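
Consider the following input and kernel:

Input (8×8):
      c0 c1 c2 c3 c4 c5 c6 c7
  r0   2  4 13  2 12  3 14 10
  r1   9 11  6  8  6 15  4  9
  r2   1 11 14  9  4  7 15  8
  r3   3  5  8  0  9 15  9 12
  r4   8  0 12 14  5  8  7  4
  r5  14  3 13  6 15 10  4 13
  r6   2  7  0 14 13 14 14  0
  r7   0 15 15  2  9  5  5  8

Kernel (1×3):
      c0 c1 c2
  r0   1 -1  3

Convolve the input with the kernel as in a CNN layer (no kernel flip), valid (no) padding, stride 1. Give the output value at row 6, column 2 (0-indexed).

The receptive field on the input at this output position is [0 14 13]. Elementwise product with the kernel and sum: 0·1 + 14·-1 + 13·3.

25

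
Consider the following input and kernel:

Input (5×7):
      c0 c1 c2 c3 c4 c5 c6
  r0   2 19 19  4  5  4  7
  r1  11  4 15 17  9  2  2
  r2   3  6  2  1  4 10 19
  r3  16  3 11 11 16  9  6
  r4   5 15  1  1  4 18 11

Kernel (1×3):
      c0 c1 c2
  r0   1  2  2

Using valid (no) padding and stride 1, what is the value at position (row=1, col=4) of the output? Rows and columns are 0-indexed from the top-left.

The receptive field on the input at this output position is [9 2 2]. Elementwise product with the kernel and sum: 9·1 + 2·2 + 2·2.

17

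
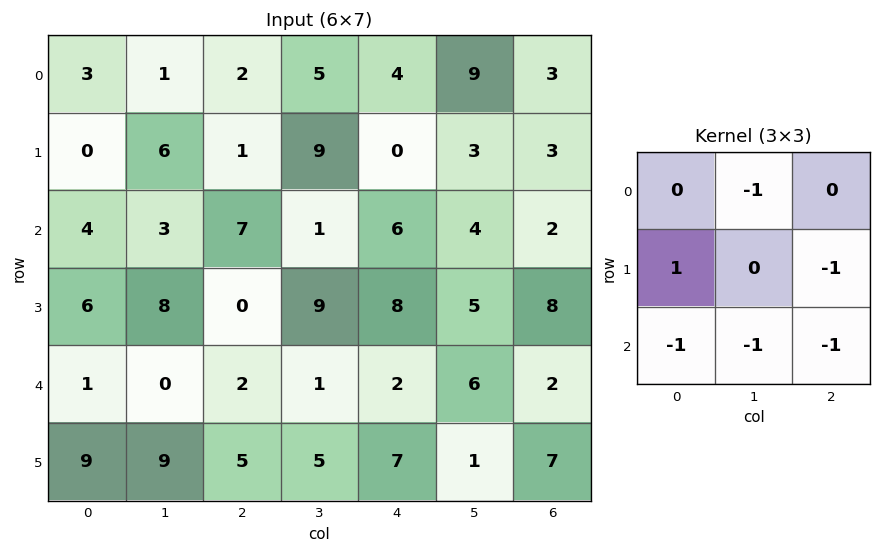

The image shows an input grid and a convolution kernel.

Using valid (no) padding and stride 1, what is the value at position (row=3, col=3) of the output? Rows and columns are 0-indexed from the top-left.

The receptive field on the input at this output position is [9 8 5 / 1 2 6 / 5 7 1]. Elementwise product with the kernel and sum: 8·-1 + 1·1 + 6·-1 + 5·-1 + 7·-1 + 1·-1.

-26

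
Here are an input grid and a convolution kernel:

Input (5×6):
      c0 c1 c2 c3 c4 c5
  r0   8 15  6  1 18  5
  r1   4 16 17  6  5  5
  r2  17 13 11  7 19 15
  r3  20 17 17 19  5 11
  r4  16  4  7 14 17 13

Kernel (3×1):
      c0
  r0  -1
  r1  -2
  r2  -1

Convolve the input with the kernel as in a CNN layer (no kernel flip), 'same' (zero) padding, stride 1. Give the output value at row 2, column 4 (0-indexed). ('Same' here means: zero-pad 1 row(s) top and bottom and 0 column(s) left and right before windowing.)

-48

The receptive field on the zero-padded input at this output position is [5 / 19 / 5]. Elementwise product with the kernel and sum: 5·-1 + 19·-2 + 5·-1.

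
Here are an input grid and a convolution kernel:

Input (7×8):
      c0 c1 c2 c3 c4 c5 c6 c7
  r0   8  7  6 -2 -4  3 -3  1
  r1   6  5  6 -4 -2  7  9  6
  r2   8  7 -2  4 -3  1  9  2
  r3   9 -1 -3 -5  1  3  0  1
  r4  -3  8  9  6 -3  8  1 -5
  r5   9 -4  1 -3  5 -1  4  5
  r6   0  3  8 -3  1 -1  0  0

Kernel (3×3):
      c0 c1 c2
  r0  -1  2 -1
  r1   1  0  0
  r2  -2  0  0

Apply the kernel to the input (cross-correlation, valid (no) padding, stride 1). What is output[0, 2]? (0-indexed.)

The receptive field on the input at this output position is [6 -2 -4 / 6 -4 -2 / -2 4 -3]. Elementwise product with the kernel and sum: 6·-1 + -2·2 + -4·-1 + 6·1 + -2·-2.

4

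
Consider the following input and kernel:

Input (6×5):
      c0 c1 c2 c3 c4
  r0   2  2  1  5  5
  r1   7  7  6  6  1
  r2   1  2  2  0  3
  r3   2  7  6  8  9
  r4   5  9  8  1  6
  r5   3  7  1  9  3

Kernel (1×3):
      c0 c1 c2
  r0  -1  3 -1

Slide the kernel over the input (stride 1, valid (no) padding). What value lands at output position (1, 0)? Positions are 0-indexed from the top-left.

8

The receptive field on the input at this output position is [7 7 6]. Elementwise product with the kernel and sum: 7·-1 + 7·3 + 6·-1.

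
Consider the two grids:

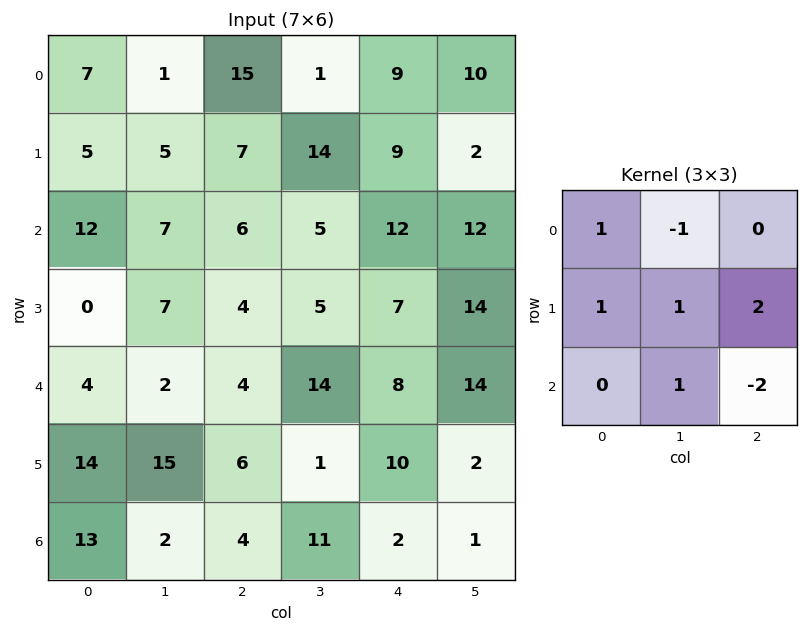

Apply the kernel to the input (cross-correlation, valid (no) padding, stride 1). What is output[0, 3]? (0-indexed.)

7

The receptive field on the input at this output position is [1 9 10 / 14 9 2 / 5 12 12]. Elementwise product with the kernel and sum: 1·1 + 9·-1 + 14·1 + 9·1 + 2·2 + 12·1 + 12·-2.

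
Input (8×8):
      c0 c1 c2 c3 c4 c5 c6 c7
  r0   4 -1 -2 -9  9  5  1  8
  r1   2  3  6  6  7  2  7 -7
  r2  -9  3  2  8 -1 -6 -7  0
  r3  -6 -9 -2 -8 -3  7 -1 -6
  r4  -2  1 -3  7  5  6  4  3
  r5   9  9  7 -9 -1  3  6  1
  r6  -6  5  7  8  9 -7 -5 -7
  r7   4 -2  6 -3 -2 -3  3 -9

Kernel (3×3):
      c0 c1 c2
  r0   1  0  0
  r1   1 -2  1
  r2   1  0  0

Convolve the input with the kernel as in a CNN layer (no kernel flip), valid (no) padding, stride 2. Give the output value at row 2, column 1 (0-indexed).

28

The receptive field on the input at this output position is [-3 7 5 / 7 -9 -1 / 7 8 9]. Elementwise product with the kernel and sum: -3·1 + 7·1 + -9·-2 + -1·1 + 7·1.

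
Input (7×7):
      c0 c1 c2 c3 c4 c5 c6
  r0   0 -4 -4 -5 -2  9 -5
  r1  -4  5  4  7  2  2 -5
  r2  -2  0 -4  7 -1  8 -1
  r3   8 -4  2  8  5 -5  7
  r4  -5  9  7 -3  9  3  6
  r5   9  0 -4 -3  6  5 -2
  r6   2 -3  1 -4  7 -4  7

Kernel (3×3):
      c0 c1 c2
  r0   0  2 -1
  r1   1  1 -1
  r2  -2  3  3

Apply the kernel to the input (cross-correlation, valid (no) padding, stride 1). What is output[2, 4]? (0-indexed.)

19

The receptive field on the input at this output position is [-1 8 -1 / 5 -5 7 / 9 3 6]. Elementwise product with the kernel and sum: 8·2 + -1·-1 + 5·1 + -5·1 + 7·-1 + 9·-2 + 3·3 + 6·3.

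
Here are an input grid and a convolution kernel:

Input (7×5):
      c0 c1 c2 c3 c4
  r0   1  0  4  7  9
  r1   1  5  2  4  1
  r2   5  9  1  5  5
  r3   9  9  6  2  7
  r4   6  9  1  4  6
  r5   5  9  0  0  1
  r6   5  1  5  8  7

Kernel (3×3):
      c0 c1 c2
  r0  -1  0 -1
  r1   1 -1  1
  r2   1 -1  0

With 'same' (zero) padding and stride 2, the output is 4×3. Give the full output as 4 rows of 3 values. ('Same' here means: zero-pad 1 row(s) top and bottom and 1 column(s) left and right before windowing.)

-2 6 1
-10 7 -9
-11 10 -5
-13 -5 1

Output[0,0]: The receptive field on the zero-padded input at this output position is [0 0 0 / 0 1 0 / 0 1 5]. Elementwise product with the kernel and sum: 0·-1 + 0·-1 + 0·1 + 1·-1 + 0·1 + 0·1 + 1·-1.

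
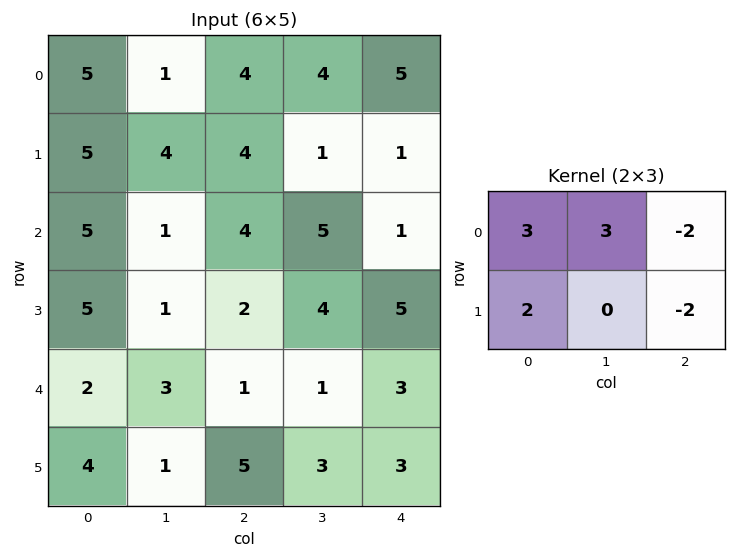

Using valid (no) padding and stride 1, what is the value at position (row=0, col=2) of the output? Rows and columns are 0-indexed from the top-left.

The receptive field on the input at this output position is [4 4 5 / 4 1 1]. Elementwise product with the kernel and sum: 4·3 + 4·3 + 5·-2 + 4·2 + 1·-2.

20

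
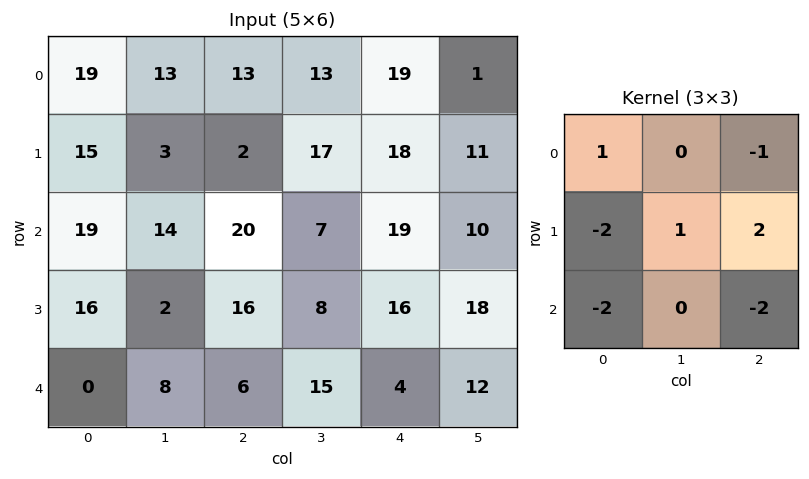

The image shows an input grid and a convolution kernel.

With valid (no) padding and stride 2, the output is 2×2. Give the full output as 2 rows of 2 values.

Output[0,0]: The receptive field on the input at this output position is [19 13 13 / 15 3 2 / 19 14 20]. Elementwise product with the kernel and sum: 19·1 + 13·-1 + 15·-2 + 3·1 + 2·2 + 19·-2 + 20·-2.
Output[0,1]: The receptive field on the input at this output position is [13 13 19 / 2 17 18 / 20 7 19]. Elementwise product with the kernel and sum: 13·1 + 19·-1 + 2·-2 + 17·1 + 18·2 + 20·-2 + 19·-2.

-95 -35
-11 -11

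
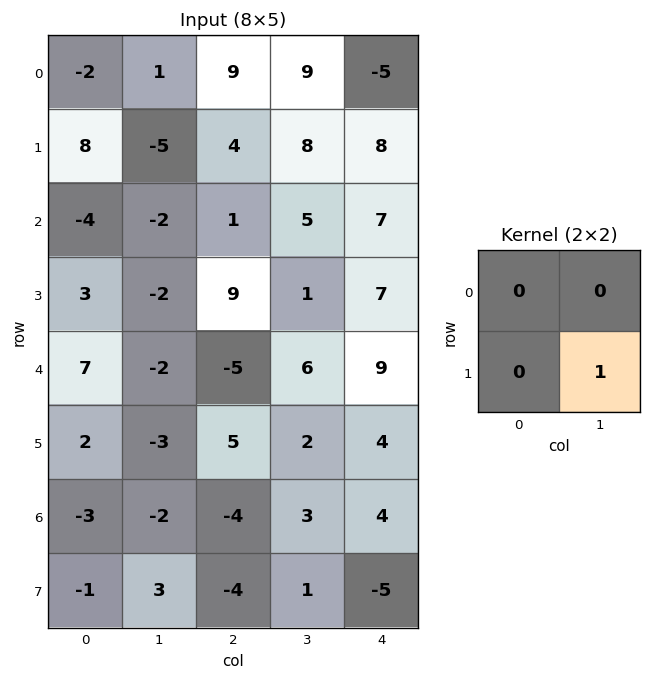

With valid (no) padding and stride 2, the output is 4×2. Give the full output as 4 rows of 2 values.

Output[0,0]: The receptive field on the input at this output position is [-2 1 / 8 -5]. Elementwise product with the kernel and sum: -5·1.
Output[0,1]: The receptive field on the input at this output position is [9 9 / 4 8]. Elementwise product with the kernel and sum: 8·1.

-5 8
-2 1
-3 2
3 1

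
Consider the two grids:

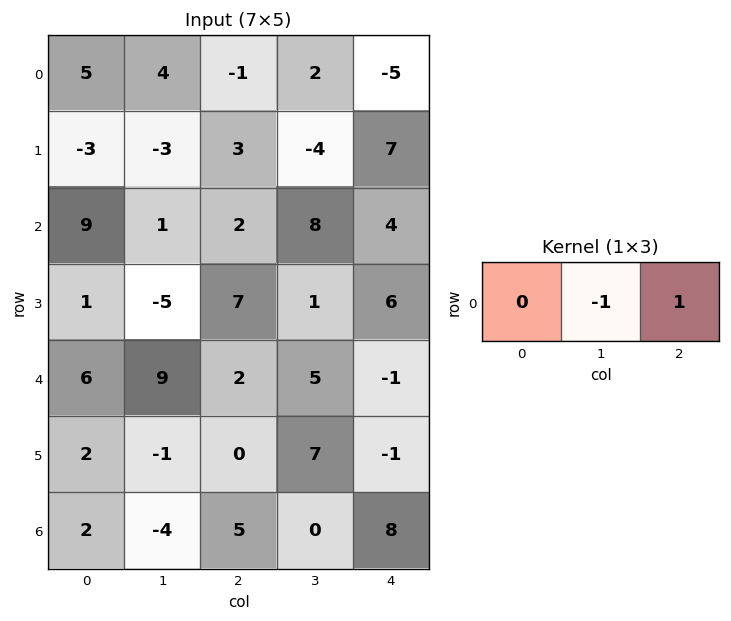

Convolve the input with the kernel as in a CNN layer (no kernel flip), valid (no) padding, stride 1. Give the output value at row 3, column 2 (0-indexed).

5

The receptive field on the input at this output position is [7 1 6]. Elementwise product with the kernel and sum: 1·-1 + 6·1.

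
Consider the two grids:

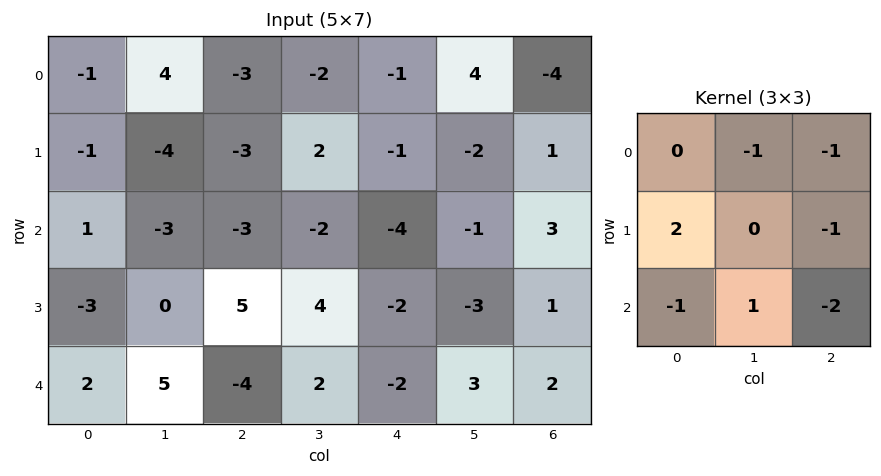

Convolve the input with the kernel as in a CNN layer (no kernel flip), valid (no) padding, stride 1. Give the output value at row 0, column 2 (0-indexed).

7

The receptive field on the input at this output position is [-3 -2 -1 / -3 2 -1 / -3 -2 -4]. Elementwise product with the kernel and sum: -2·-1 + -1·-1 + -3·2 + -1·-1 + -3·-1 + -2·1 + -4·-2.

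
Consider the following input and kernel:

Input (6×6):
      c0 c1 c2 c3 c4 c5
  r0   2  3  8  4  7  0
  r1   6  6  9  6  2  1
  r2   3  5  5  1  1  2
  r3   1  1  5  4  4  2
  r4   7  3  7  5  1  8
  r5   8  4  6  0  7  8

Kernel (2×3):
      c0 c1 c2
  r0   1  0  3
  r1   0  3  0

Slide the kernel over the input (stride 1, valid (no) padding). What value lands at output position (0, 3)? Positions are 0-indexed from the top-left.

10

The receptive field on the input at this output position is [4 7 0 / 6 2 1]. Elementwise product with the kernel and sum: 4·1 + 0·3 + 2·3.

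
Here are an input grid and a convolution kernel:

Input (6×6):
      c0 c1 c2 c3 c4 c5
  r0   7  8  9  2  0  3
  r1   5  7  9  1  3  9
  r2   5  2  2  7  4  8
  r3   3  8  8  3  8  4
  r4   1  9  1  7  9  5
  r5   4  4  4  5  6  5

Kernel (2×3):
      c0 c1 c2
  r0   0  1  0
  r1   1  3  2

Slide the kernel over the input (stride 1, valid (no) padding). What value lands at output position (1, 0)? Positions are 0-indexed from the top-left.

The receptive field on the input at this output position is [5 7 9 / 5 2 2]. Elementwise product with the kernel and sum: 7·1 + 5·1 + 2·3 + 2·2.

22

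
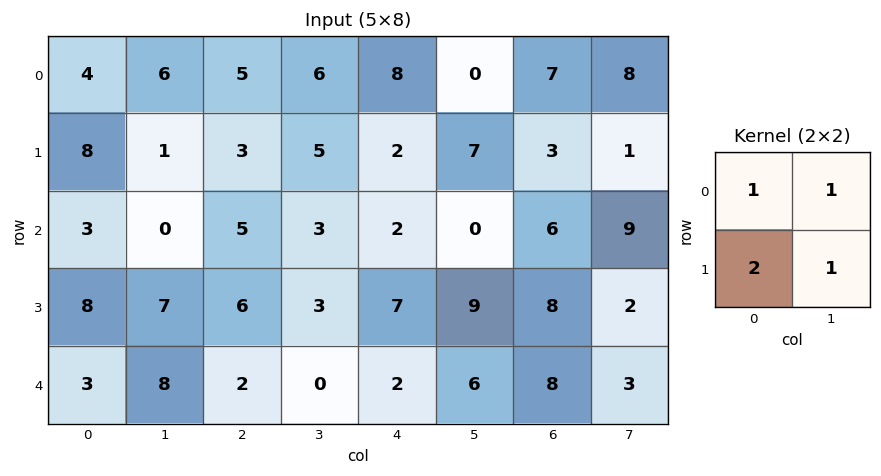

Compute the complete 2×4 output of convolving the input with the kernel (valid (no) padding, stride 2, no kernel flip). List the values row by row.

27 22 19 22
26 23 25 33

Output[0,0]: The receptive field on the input at this output position is [4 6 / 8 1]. Elementwise product with the kernel and sum: 4·1 + 6·1 + 8·2 + 1·1.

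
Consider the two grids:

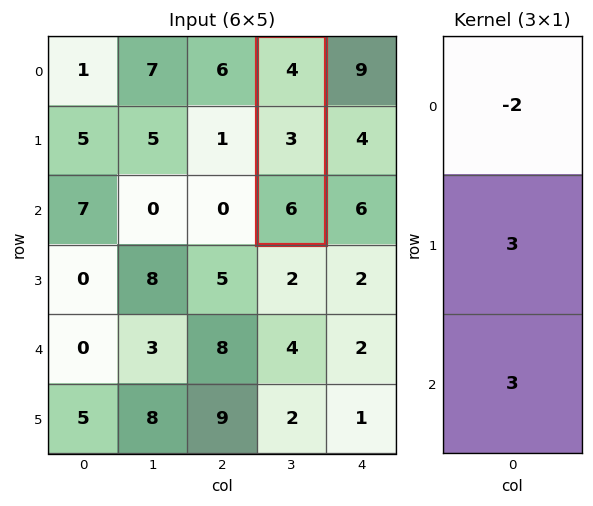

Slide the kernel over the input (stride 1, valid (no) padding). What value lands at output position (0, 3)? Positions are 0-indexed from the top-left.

19

The receptive field on the input at this output position is [4 / 3 / 6]. Elementwise product with the kernel and sum: 4·-2 + 3·3 + 6·3.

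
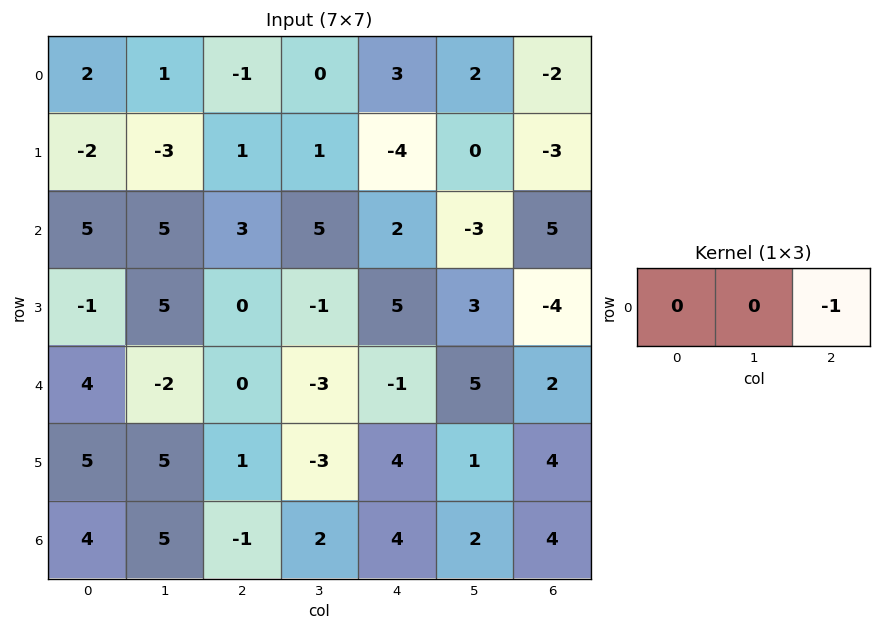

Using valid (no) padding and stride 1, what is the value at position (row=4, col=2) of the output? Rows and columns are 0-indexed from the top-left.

1

The receptive field on the input at this output position is [0 -3 -1]. Elementwise product with the kernel and sum: -1·-1.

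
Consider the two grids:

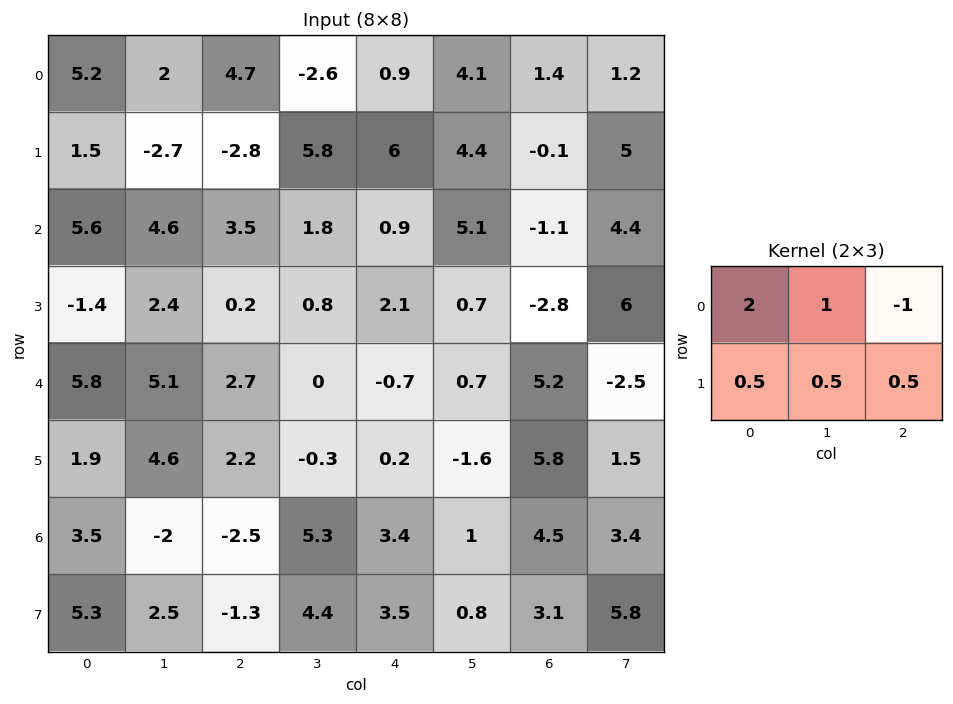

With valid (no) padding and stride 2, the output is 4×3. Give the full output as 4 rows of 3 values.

5.7 10.4 9.65
12.9 9.45 8
18.35 7.15 -3.7
10.75 0.2 7

Output[0,0]: The receptive field on the input at this output position is [5.2 2 4.7 / 1.5 -2.7 -2.8]. Elementwise product with the kernel and sum: 5.2·2 + 2·1 + 4.7·-1 + 1.5·0.5 + -2.7·0.5 + -2.8·0.5.
Output[0,1]: The receptive field on the input at this output position is [4.7 -2.6 0.9 / -2.8 5.8 6]. Elementwise product with the kernel and sum: 4.7·2 + -2.6·1 + 0.9·-1 + -2.8·0.5 + 5.8·0.5 + 6·0.5.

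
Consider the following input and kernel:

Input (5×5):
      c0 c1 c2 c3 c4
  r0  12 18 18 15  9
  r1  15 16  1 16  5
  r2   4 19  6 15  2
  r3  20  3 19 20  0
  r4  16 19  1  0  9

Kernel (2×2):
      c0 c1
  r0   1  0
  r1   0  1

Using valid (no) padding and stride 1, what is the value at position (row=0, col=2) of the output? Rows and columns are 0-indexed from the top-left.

34

The receptive field on the input at this output position is [18 15 / 1 16]. Elementwise product with the kernel and sum: 18·1 + 16·1.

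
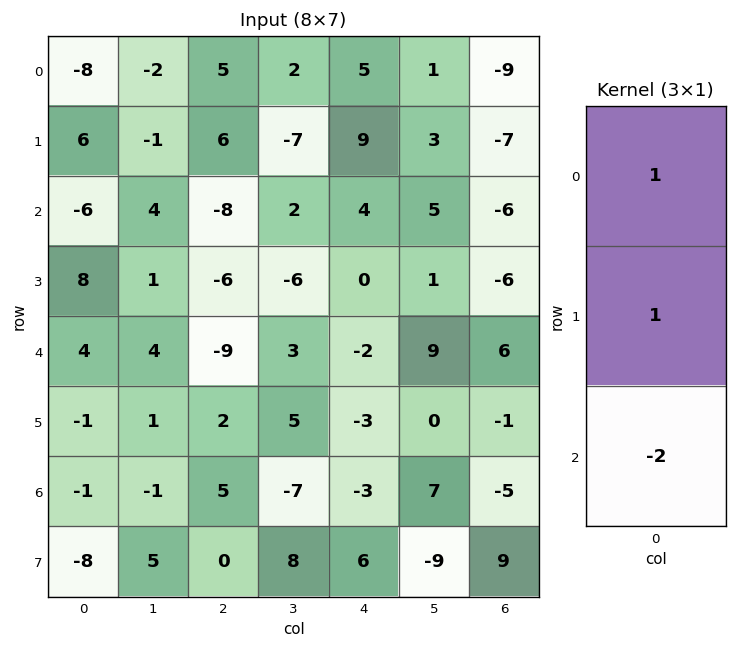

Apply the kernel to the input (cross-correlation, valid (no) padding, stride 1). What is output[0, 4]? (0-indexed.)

6

The receptive field on the input at this output position is [5 / 9 / 4]. Elementwise product with the kernel and sum: 5·1 + 9·1 + 4·-2.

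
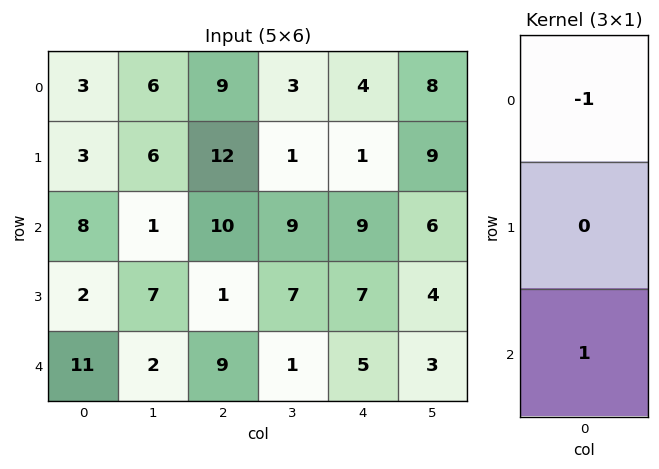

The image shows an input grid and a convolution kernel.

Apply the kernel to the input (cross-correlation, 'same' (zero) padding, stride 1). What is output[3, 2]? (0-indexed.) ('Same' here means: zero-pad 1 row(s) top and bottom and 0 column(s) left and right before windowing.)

The receptive field on the zero-padded input at this output position is [10 / 1 / 9]. Elementwise product with the kernel and sum: 10·-1 + 9·1.

-1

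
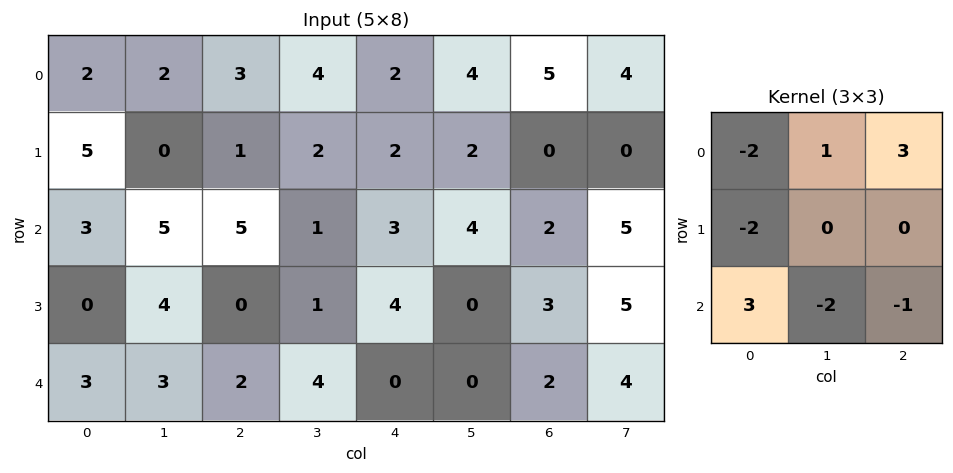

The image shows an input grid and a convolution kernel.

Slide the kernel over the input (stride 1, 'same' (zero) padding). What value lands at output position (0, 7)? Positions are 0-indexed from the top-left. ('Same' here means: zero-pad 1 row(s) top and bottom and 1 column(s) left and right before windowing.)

-10

The receptive field on the zero-padded input at this output position is [0 0 0 / 5 4 0 / 0 0 0]. Elementwise product with the kernel and sum: 0·-2 + 0·1 + 0·3 + 5·-2 + 0·3 + 0·-2 + 0·-1.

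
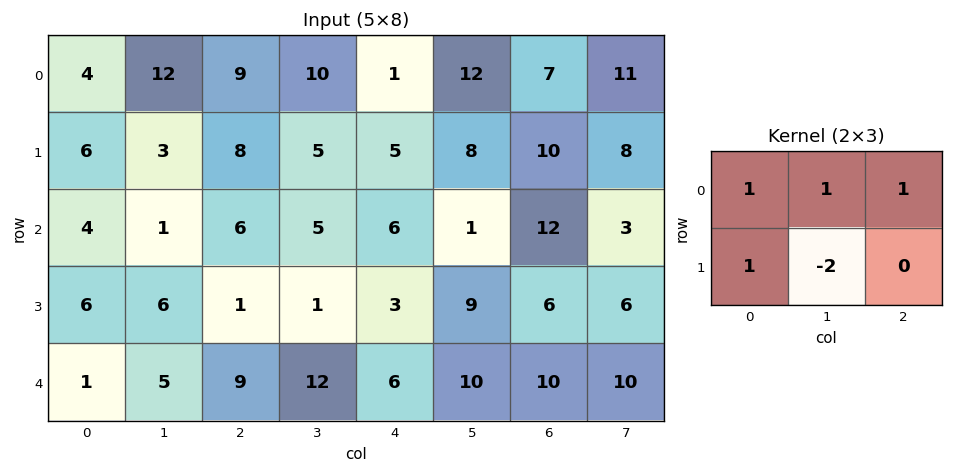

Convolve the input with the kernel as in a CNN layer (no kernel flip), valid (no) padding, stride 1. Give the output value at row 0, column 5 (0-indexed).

18

The receptive field on the input at this output position is [12 7 11 / 8 10 8]. Elementwise product with the kernel and sum: 12·1 + 7·1 + 11·1 + 8·1 + 10·-2.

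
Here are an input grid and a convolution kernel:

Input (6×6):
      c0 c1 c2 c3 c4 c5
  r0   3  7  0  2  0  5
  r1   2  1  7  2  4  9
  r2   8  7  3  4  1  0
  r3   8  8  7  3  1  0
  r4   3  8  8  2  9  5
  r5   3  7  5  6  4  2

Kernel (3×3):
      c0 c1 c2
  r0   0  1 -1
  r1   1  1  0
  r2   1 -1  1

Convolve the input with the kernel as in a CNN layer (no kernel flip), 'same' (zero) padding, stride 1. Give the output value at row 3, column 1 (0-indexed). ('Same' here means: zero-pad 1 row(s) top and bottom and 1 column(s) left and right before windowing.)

23

The receptive field on the zero-padded input at this output position is [8 7 3 / 8 8 7 / 3 8 8]. Elementwise product with the kernel and sum: 7·1 + 3·-1 + 8·1 + 8·1 + 3·1 + 8·-1 + 8·1.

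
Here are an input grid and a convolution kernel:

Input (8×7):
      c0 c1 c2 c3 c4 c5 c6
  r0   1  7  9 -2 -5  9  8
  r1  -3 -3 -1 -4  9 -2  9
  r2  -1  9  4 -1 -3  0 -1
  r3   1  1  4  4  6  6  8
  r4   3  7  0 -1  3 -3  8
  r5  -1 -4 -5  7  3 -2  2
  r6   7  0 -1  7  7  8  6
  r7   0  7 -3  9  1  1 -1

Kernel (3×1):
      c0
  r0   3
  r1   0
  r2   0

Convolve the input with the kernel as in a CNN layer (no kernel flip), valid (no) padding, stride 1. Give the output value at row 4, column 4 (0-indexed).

9

The receptive field on the input at this output position is [3 / 3 / 7]. Elementwise product with the kernel and sum: 3·3.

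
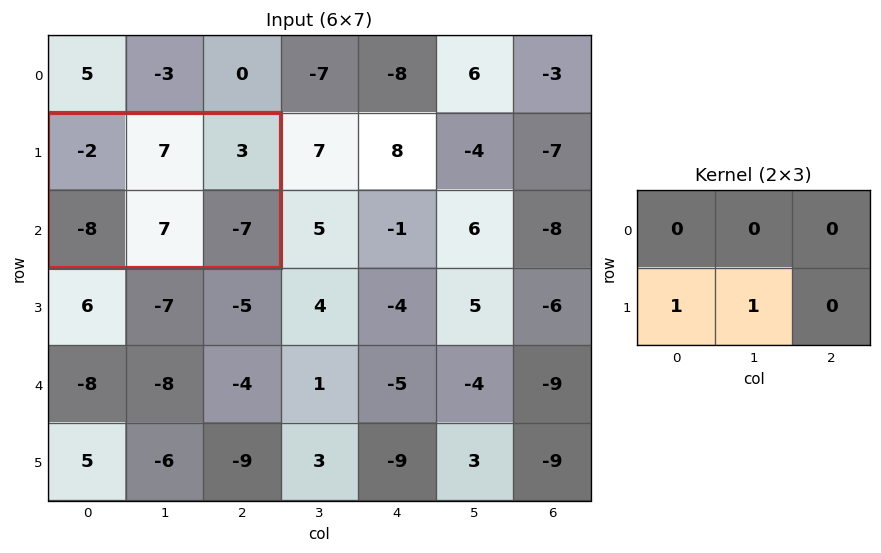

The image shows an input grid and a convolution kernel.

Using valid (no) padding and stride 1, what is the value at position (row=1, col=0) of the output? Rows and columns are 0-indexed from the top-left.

The receptive field on the input at this output position is [-2 7 3 / -8 7 -7]. Elementwise product with the kernel and sum: -8·1 + 7·1.

-1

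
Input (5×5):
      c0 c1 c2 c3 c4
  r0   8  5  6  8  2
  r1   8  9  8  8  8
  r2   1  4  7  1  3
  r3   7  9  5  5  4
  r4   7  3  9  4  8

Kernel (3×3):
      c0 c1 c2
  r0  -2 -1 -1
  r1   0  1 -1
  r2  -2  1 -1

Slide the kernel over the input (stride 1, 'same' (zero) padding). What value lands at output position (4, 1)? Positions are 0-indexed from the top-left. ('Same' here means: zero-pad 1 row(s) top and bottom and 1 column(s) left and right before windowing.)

-34

The receptive field on the zero-padded input at this output position is [7 9 5 / 7 3 9 / 0 0 0]. Elementwise product with the kernel and sum: 7·-2 + 9·-1 + 5·-1 + 3·1 + 9·-1 + 0·-2 + 0·1 + 0·-1.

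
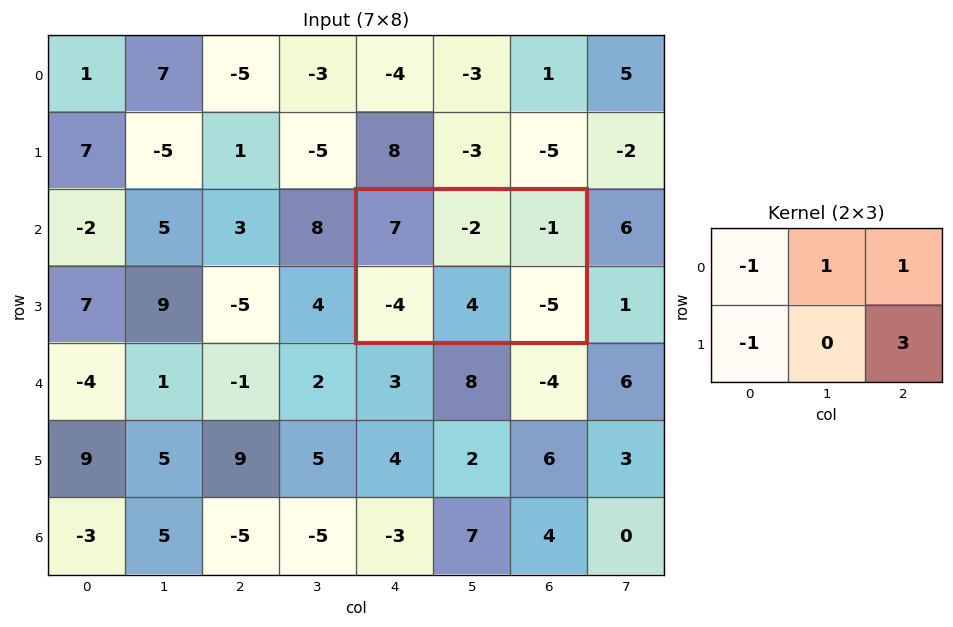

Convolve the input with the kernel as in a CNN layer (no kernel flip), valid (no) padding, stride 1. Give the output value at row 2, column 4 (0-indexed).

The receptive field on the input at this output position is [7 -2 -1 / -4 4 -5]. Elementwise product with the kernel and sum: 7·-1 + -2·1 + -1·1 + -4·-1 + -5·3.

-21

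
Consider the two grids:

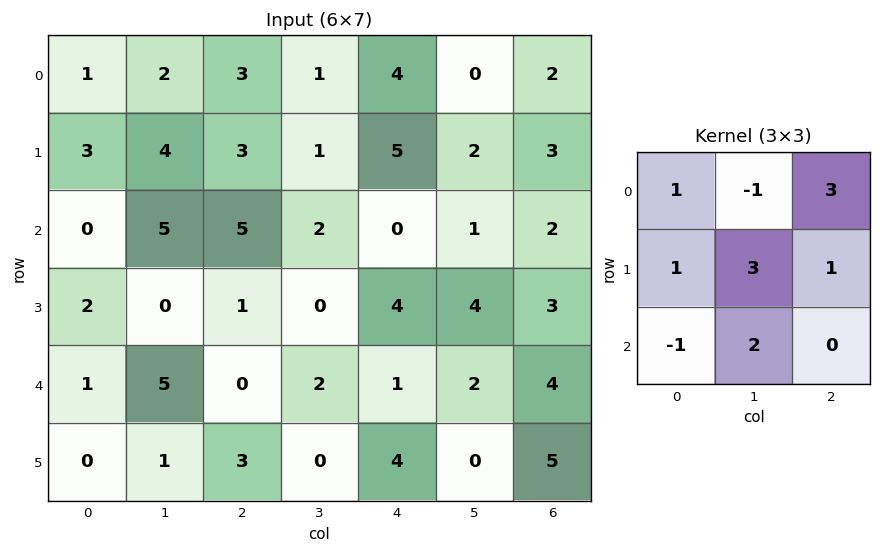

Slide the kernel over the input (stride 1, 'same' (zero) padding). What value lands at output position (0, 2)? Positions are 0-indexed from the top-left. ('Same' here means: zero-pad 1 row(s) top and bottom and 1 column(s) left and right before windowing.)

14

The receptive field on the zero-padded input at this output position is [0 0 0 / 2 3 1 / 4 3 1]. Elementwise product with the kernel and sum: 0·1 + 0·-1 + 0·3 + 2·1 + 3·3 + 1·1 + 4·-1 + 3·2.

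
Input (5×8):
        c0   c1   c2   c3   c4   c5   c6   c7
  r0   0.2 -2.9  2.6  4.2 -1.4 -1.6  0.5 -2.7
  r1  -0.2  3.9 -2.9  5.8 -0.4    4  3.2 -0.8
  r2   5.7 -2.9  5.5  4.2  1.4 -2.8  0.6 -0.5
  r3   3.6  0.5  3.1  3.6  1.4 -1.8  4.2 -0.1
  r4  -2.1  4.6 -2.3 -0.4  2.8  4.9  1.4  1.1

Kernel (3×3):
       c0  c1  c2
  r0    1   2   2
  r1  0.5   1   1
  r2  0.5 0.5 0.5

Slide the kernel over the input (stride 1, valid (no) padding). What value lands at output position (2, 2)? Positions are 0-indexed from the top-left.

The receptive field on the input at this output position is [5.5 4.2 1.4 / 3.1 3.6 1.4 / -2.3 -0.4 2.8]. Elementwise product with the kernel and sum: 5.5·1 + 4.2·2 + 1.4·2 + 3.1·0.5 + 3.6·1 + 1.4·1 + -2.3·0.5 + -0.4·0.5 + 2.8·0.5.

23.3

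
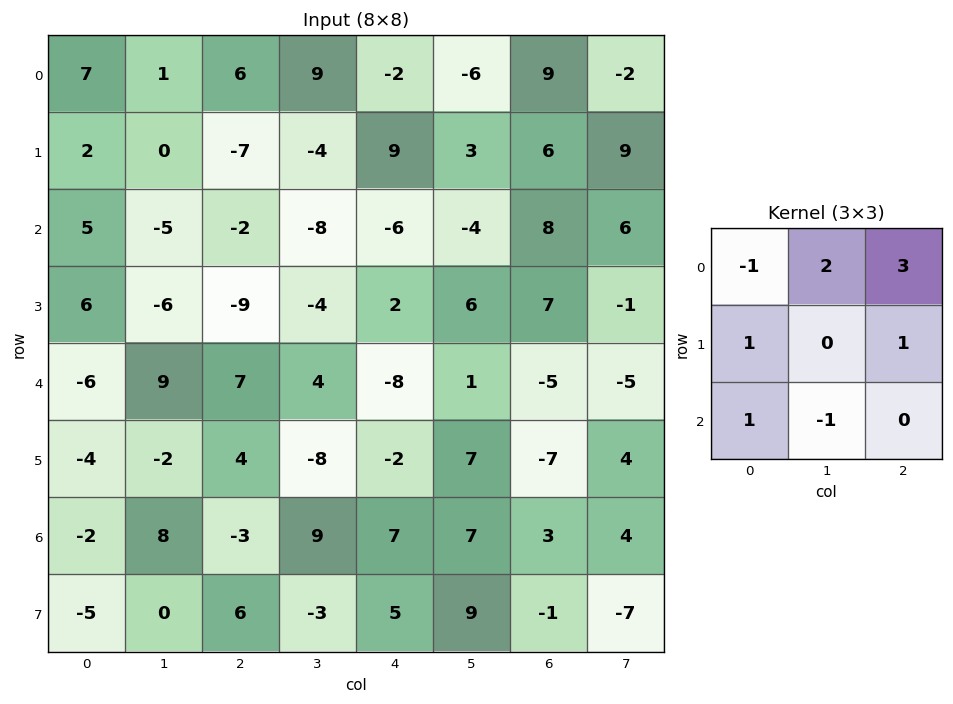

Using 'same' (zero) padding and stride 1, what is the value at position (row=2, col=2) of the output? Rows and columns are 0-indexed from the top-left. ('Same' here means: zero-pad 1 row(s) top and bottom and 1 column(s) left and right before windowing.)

The receptive field on the zero-padded input at this output position is [0 -7 -4 / -5 -2 -8 / -6 -9 -4]. Elementwise product with the kernel and sum: 0·-1 + -7·2 + -4·3 + -5·1 + -8·1 + -6·1 + -9·-1.

-36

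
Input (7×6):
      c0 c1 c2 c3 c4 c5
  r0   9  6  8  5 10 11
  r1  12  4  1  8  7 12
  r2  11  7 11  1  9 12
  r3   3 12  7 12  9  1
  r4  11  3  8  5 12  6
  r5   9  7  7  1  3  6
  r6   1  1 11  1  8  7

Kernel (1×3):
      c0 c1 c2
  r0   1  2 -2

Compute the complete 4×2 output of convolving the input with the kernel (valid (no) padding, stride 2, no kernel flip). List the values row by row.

5 -2
3 -5
1 -6
-19 -3

Output[0,0]: The receptive field on the input at this output position is [9 6 8]. Elementwise product with the kernel and sum: 9·1 + 6·2 + 8·-2.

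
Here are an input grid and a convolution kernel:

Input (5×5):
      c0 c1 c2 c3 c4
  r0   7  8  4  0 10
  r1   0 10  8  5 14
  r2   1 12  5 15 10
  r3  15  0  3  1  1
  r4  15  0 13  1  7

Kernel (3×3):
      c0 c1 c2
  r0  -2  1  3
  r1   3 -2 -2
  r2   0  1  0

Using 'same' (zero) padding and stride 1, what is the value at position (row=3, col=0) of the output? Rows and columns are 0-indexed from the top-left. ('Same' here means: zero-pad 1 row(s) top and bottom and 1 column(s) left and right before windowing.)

The receptive field on the zero-padded input at this output position is [0 1 12 / 0 15 0 / 0 15 0]. Elementwise product with the kernel and sum: 0·-2 + 1·1 + 12·3 + 0·3 + 15·-2 + 0·-2 + 15·1.

22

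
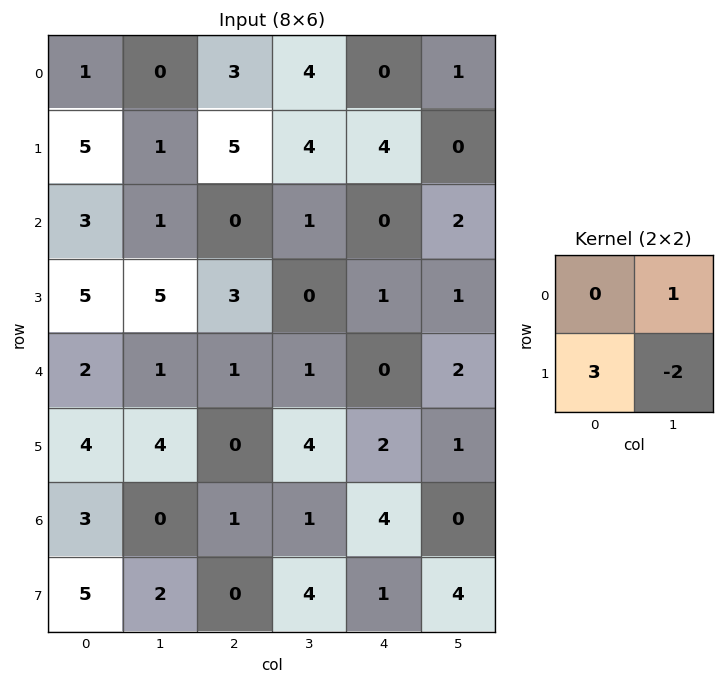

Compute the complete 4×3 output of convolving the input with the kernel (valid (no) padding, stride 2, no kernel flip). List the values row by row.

Output[0,0]: The receptive field on the input at this output position is [1 0 / 5 1]. Elementwise product with the kernel and sum: 0·1 + 5·3 + 1·-2.

13 11 13
6 10 3
5 -7 6
11 -7 -5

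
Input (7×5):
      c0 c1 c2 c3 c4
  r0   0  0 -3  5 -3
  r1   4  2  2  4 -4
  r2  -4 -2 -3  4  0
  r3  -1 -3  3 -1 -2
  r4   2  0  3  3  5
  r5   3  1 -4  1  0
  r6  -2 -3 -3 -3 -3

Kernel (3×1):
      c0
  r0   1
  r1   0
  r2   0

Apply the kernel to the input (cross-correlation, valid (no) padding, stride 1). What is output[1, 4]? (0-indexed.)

-4

The receptive field on the input at this output position is [-4 / 0 / -2]. Elementwise product with the kernel and sum: -4·1.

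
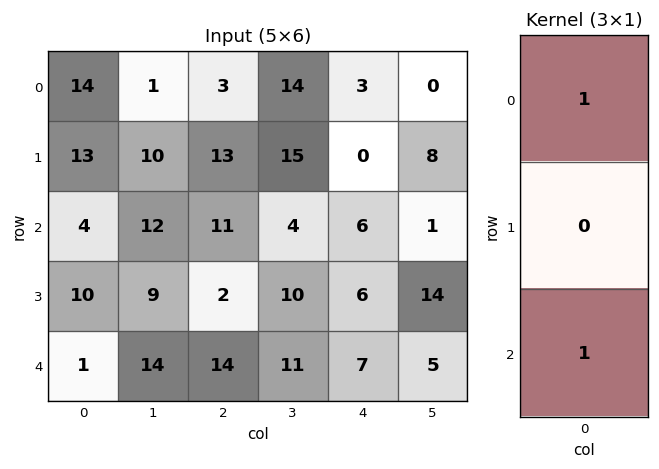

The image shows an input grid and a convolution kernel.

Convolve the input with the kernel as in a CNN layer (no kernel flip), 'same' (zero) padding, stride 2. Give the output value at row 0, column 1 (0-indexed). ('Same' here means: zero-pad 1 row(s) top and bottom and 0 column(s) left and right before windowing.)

The receptive field on the zero-padded input at this output position is [0 / 3 / 13]. Elementwise product with the kernel and sum: 0·1 + 13·1.

13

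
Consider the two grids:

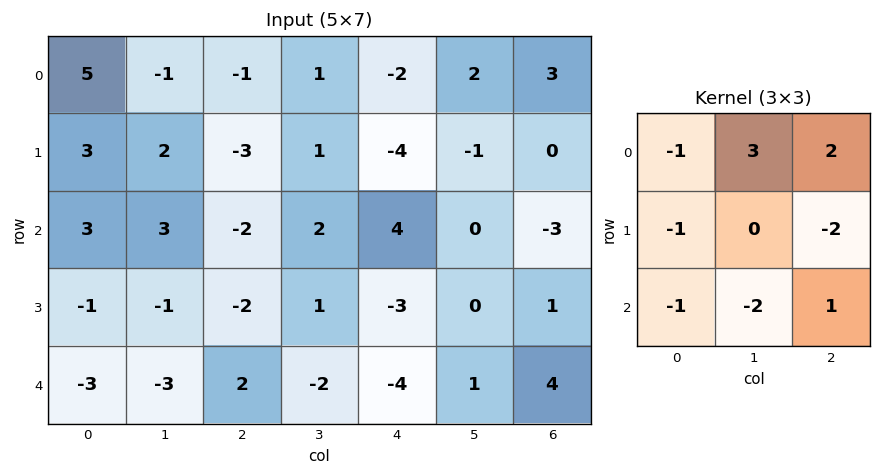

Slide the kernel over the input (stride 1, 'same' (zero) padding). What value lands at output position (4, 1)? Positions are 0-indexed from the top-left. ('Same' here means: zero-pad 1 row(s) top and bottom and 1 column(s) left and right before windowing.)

The receptive field on the zero-padded input at this output position is [-1 -1 -2 / -3 -3 2 / 0 0 0]. Elementwise product with the kernel and sum: -1·-1 + -1·3 + -2·2 + -3·-1 + 2·-2 + 0·-1 + 0·-2 + 0·1.

-7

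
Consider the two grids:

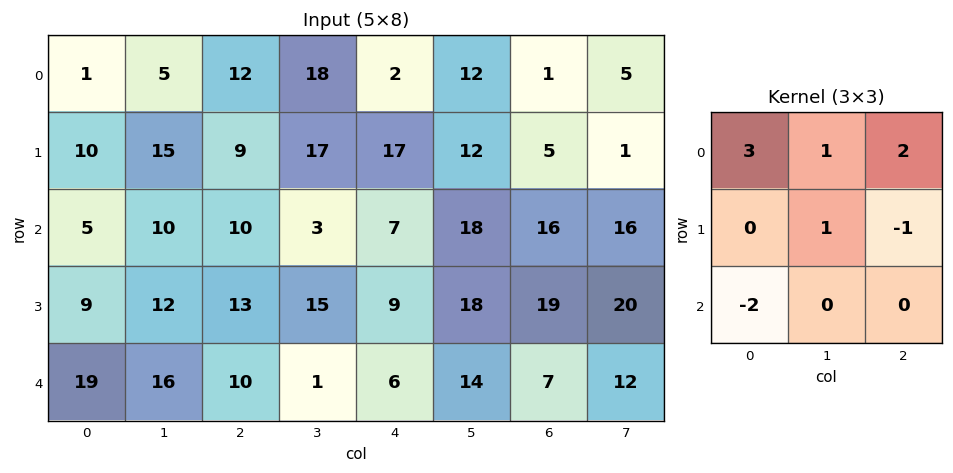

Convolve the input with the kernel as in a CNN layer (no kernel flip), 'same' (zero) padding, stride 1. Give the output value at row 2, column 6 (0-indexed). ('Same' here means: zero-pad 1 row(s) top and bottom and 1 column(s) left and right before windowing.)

7

The receptive field on the zero-padded input at this output position is [12 5 1 / 18 16 16 / 18 19 20]. Elementwise product with the kernel and sum: 12·3 + 5·1 + 1·2 + 16·1 + 16·-1 + 18·-2.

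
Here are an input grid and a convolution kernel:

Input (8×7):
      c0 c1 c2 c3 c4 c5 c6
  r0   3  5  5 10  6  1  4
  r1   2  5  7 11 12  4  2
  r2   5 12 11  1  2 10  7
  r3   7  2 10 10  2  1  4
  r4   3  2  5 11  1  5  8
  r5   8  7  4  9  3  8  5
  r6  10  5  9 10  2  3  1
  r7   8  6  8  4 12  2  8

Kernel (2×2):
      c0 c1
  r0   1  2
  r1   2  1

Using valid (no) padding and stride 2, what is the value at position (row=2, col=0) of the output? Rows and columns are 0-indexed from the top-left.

The receptive field on the input at this output position is [3 2 / 8 7]. Elementwise product with the kernel and sum: 3·1 + 2·2 + 8·2 + 7·1.

30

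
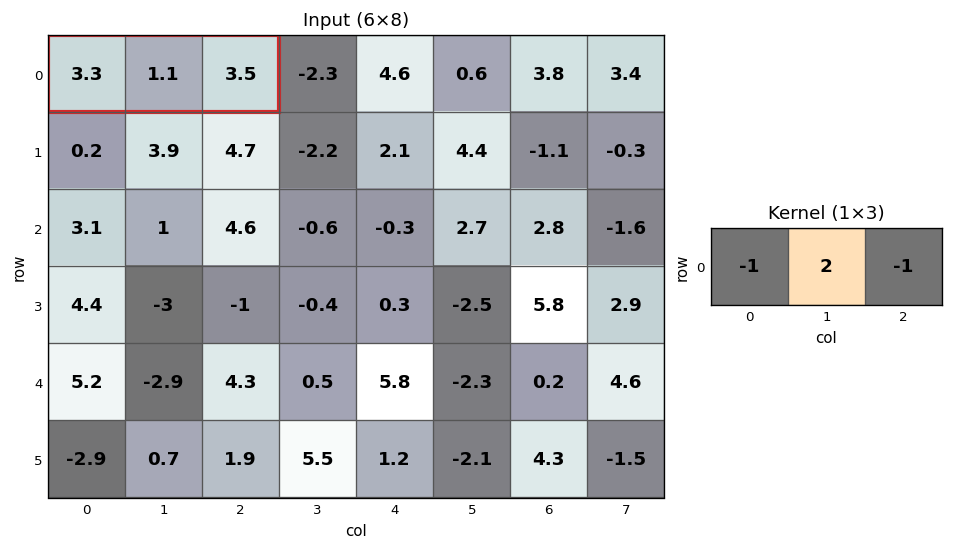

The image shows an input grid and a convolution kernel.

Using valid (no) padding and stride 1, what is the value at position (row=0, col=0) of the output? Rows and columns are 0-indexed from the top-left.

-4.6

The receptive field on the input at this output position is [3.3 1.1 3.5]. Elementwise product with the kernel and sum: 3.3·-1 + 1.1·2 + 3.5·-1.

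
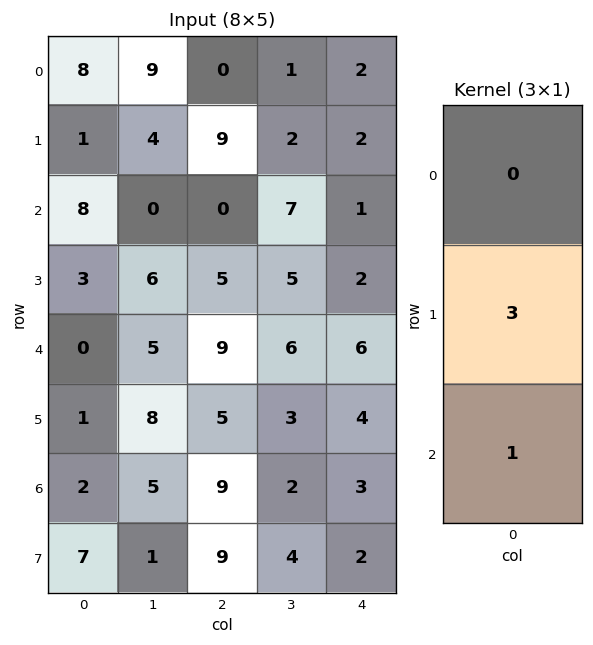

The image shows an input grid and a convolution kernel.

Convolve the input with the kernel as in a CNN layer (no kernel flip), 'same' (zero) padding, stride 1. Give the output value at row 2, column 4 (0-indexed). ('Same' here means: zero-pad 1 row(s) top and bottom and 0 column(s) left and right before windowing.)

The receptive field on the zero-padded input at this output position is [2 / 1 / 2]. Elementwise product with the kernel and sum: 1·3 + 2·1.

5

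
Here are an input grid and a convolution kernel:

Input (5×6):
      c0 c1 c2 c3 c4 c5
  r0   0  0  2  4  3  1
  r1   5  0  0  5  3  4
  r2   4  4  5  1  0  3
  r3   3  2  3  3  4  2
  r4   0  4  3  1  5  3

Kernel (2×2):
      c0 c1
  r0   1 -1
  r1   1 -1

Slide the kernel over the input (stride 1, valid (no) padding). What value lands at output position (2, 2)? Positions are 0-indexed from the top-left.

The receptive field on the input at this output position is [5 1 / 3 3]. Elementwise product with the kernel and sum: 5·1 + 1·-1 + 3·1 + 3·-1.

4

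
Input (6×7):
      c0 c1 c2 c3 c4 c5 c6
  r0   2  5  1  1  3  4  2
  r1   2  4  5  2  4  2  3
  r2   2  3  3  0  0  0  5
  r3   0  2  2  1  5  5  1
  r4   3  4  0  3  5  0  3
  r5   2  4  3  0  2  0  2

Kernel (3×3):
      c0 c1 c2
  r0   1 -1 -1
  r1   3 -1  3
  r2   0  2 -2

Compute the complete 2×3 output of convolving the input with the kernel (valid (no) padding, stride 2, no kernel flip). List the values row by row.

Output[0,0]: The receptive field on the input at this output position is [2 5 1 / 2 4 5 / 2 3 3]. Elementwise product with the kernel and sum: 2·1 + 5·-1 + 1·-1 + 2·3 + 4·-1 + 5·3 + 3·2 + 3·-2.
Output[0,1]: The receptive field on the input at this output position is [1 1 3 / 5 2 4 / 3 0 0]. Elementwise product with the kernel and sum: 1·1 + 1·-1 + 3·-1 + 5·3 + 2·-1 + 4·3 + 0·2 + 0·-2.

13 22 6
8 19 2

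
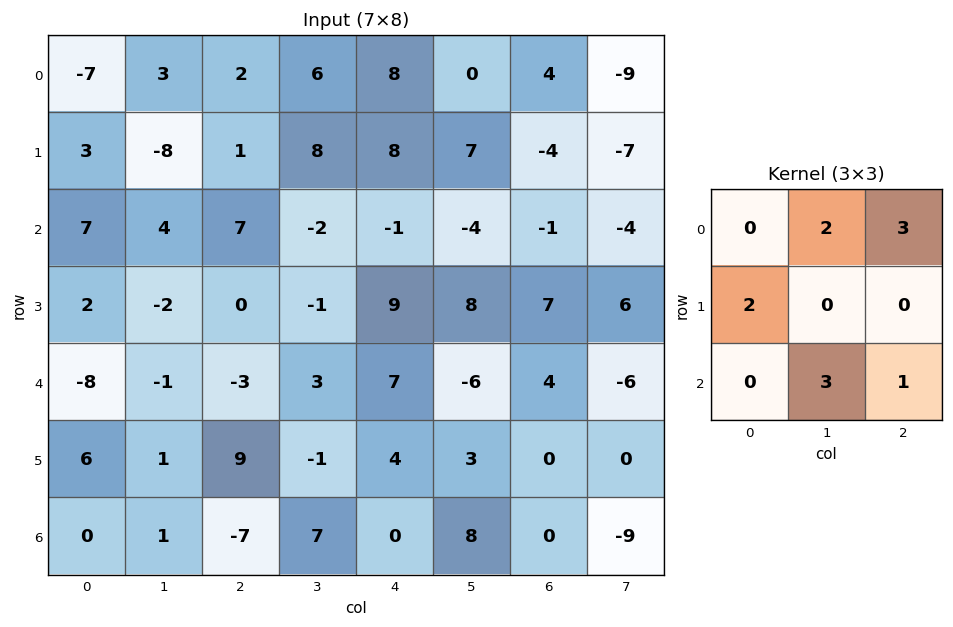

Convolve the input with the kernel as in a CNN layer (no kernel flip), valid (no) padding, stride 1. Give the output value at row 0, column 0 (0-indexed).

The receptive field on the input at this output position is [-7 3 2 / 3 -8 1 / 7 4 7]. Elementwise product with the kernel and sum: 3·2 + 2·3 + 3·2 + 4·3 + 7·1.

37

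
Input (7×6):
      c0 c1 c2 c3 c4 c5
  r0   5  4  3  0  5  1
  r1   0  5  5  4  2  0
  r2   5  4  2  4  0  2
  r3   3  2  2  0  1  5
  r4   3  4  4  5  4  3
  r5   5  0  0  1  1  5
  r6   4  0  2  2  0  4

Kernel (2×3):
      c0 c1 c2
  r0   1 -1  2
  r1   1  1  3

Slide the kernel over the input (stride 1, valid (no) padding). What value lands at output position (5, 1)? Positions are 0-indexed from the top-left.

10

The receptive field on the input at this output position is [0 0 1 / 0 2 2]. Elementwise product with the kernel and sum: 0·1 + 0·-1 + 1·2 + 0·1 + 2·1 + 2·3.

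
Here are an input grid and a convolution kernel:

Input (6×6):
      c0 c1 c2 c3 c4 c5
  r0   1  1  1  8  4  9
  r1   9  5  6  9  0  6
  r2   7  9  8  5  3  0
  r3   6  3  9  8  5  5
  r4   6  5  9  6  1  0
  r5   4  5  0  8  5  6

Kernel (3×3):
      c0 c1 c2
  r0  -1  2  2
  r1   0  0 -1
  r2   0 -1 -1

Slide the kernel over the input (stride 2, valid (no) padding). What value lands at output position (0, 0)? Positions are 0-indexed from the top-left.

-20

The receptive field on the input at this output position is [1 1 1 / 9 5 6 / 7 9 8]. Elementwise product with the kernel and sum: 1·-1 + 1·2 + 1·2 + 6·-1 + 9·-1 + 8·-1.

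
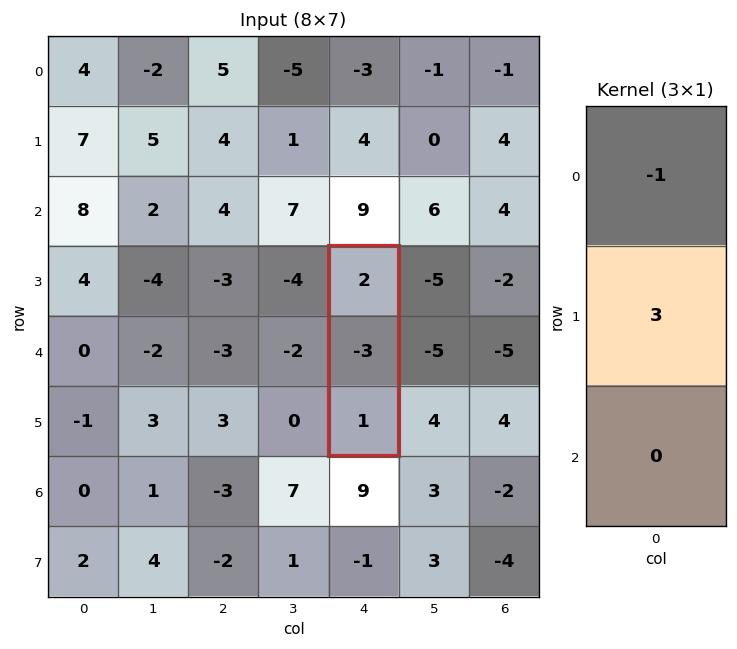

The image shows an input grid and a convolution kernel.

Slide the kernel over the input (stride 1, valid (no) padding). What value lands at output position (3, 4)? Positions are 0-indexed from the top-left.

The receptive field on the input at this output position is [2 / -3 / 1]. Elementwise product with the kernel and sum: 2·-1 + -3·3.

-11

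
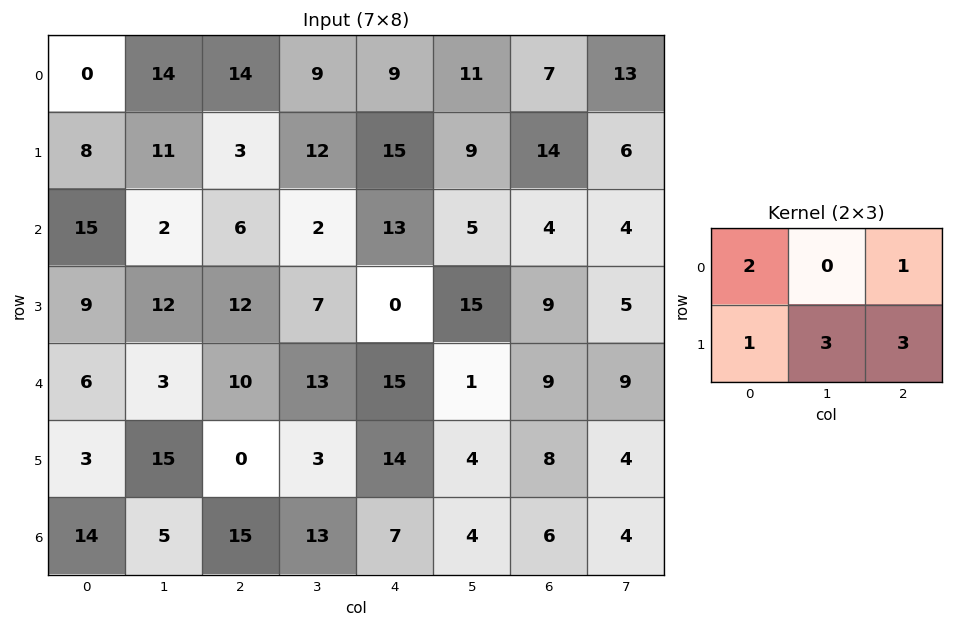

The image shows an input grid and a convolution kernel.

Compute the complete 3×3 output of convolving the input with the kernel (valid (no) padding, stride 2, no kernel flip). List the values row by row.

64 121 109
117 58 102
70 86 89

Output[0,0]: The receptive field on the input at this output position is [0 14 14 / 8 11 3]. Elementwise product with the kernel and sum: 0·2 + 14·1 + 8·1 + 11·3 + 3·3.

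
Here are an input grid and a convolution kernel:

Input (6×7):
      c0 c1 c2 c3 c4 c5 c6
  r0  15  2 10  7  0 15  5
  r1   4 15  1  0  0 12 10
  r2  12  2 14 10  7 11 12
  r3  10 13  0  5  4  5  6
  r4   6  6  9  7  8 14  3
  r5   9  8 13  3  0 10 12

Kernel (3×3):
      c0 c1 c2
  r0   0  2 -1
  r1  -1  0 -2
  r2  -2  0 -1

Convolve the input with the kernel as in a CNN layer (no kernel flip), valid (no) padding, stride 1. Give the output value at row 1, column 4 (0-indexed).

-31

The receptive field on the input at this output position is [0 12 10 / 7 11 12 / 4 5 6]. Elementwise product with the kernel and sum: 12·2 + 10·-1 + 7·-1 + 12·-2 + 4·-2 + 6·-1.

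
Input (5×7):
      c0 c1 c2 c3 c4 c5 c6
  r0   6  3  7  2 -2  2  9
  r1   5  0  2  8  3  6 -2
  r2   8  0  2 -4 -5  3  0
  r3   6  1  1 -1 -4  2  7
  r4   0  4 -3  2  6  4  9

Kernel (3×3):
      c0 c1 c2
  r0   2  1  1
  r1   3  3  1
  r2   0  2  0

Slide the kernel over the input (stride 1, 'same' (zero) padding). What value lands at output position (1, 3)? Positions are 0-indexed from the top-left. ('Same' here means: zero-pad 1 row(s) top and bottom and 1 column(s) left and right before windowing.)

39

The receptive field on the zero-padded input at this output position is [7 2 -2 / 2 8 3 / 2 -4 -5]. Elementwise product with the kernel and sum: 7·2 + 2·1 + -2·1 + 2·3 + 8·3 + 3·1 + -4·2.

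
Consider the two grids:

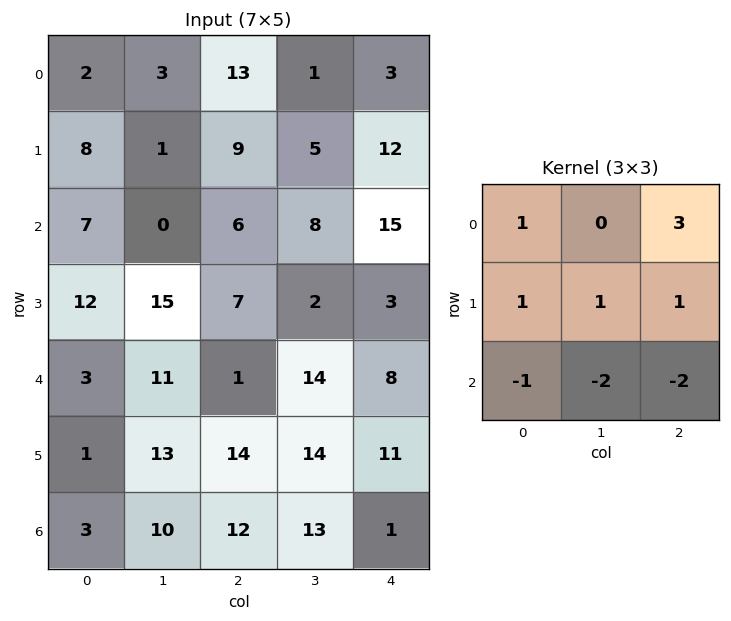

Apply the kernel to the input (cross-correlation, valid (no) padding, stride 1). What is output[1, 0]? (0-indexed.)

-8

The receptive field on the input at this output position is [8 1 9 / 7 0 6 / 12 15 7]. Elementwise product with the kernel and sum: 8·1 + 9·3 + 7·1 + 0·1 + 6·1 + 12·-1 + 15·-2 + 7·-2.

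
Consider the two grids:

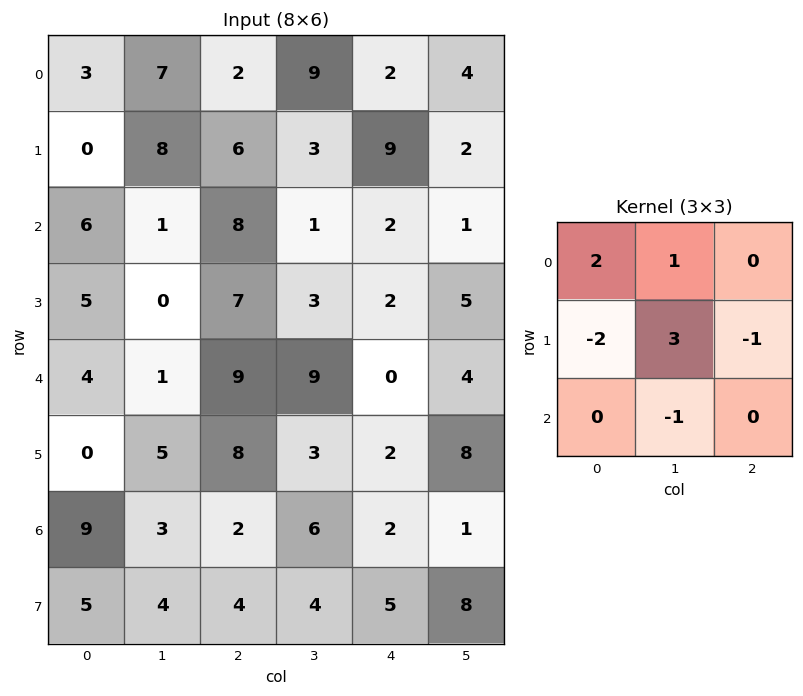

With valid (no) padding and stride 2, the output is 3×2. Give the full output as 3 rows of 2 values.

Output[0,0]: The receptive field on the input at this output position is [3 7 2 / 0 8 6 / 6 1 8]. Elementwise product with the kernel and sum: 3·2 + 7·1 + 0·-2 + 8·3 + 6·-1 + 1·-1.

30 0
-5 1
13 12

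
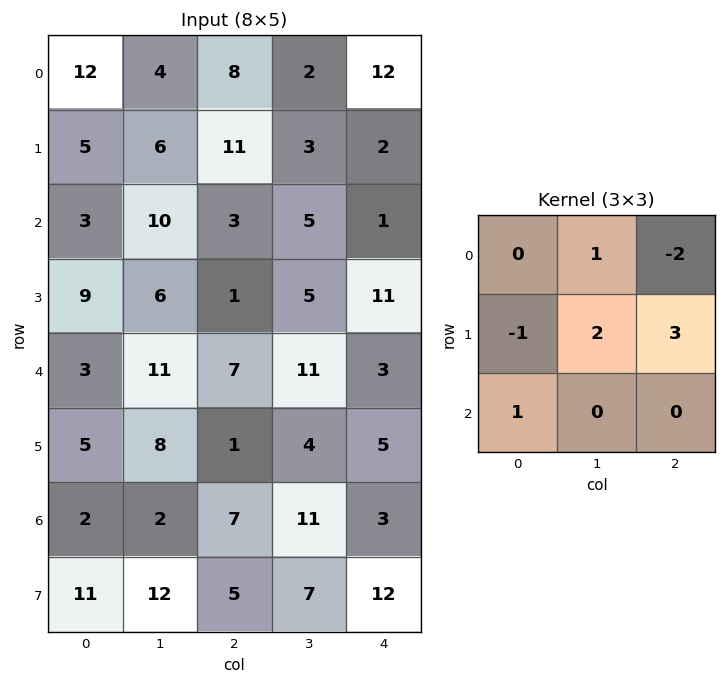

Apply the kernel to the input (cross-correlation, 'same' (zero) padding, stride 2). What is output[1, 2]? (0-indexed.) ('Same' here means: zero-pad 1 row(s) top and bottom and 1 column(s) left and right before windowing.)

The receptive field on the zero-padded input at this output position is [3 2 0 / 5 1 0 / 5 11 0]. Elementwise product with the kernel and sum: 2·1 + 0·-2 + 5·-1 + 1·2 + 0·3 + 5·1.

4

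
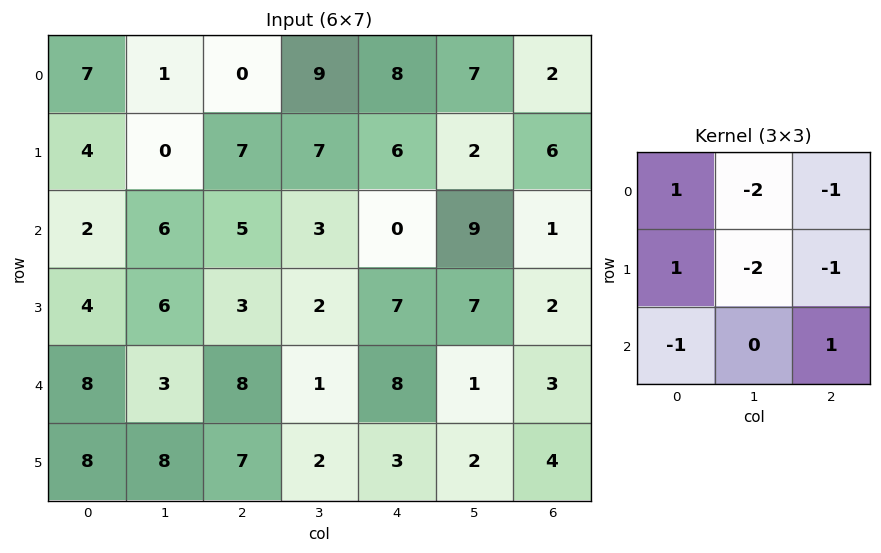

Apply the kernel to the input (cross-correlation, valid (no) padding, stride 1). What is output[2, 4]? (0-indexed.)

The receptive field on the input at this output position is [0 9 1 / 7 7 2 / 8 1 3]. Elementwise product with the kernel and sum: 0·1 + 9·-2 + 1·-1 + 7·1 + 7·-2 + 2·-1 + 8·-1 + 3·1.

-33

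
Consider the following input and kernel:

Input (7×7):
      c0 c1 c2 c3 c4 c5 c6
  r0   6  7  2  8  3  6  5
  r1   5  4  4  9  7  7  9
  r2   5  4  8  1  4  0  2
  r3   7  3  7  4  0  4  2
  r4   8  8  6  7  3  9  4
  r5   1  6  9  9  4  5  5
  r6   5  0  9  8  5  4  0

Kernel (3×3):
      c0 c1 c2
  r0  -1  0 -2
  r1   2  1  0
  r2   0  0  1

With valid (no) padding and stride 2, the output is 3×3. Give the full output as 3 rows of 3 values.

12 13 10
2 5 0
-3 20 2

Output[0,0]: The receptive field on the input at this output position is [6 7 2 / 5 4 4 / 5 4 8]. Elementwise product with the kernel and sum: 6·-1 + 2·-2 + 5·2 + 4·1 + 8·1.
Output[0,1]: The receptive field on the input at this output position is [2 8 3 / 4 9 7 / 8 1 4]. Elementwise product with the kernel and sum: 2·-1 + 3·-2 + 4·2 + 9·1 + 4·1.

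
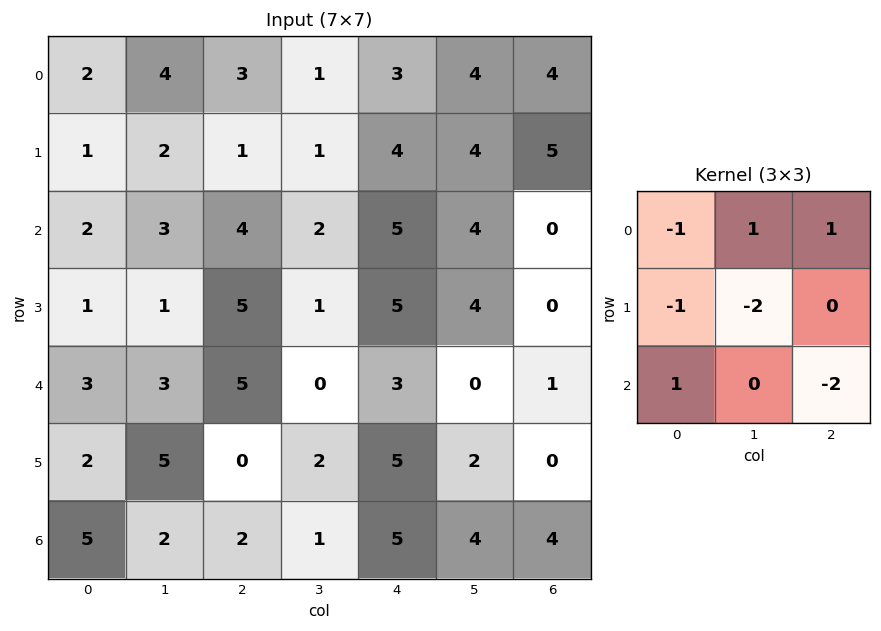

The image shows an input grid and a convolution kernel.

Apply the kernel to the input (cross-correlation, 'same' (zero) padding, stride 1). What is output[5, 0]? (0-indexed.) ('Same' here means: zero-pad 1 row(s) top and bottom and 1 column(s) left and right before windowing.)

-2

The receptive field on the zero-padded input at this output position is [0 3 3 / 0 2 5 / 0 5 2]. Elementwise product with the kernel and sum: 0·-1 + 3·1 + 3·1 + 0·-1 + 2·-2 + 0·1 + 2·-2.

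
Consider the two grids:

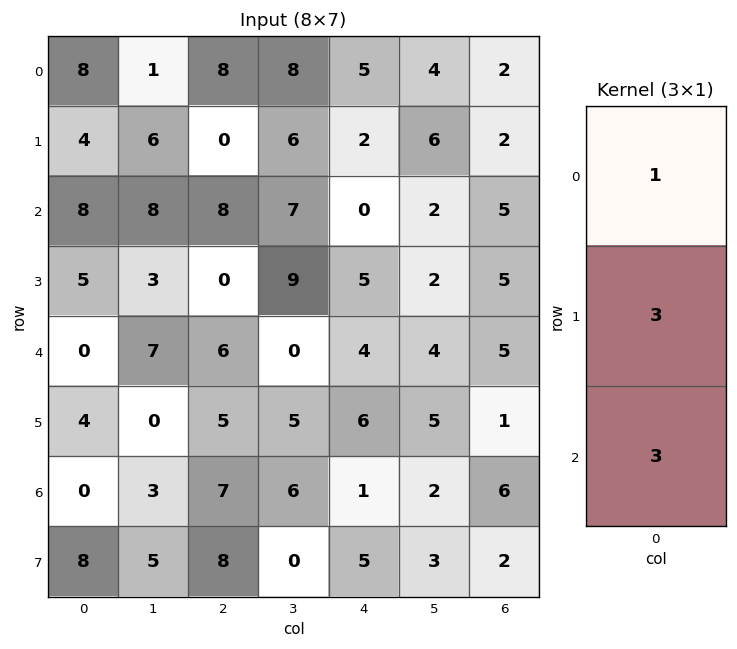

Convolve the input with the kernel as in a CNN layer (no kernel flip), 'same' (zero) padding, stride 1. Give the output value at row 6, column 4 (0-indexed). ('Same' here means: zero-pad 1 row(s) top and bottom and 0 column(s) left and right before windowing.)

The receptive field on the zero-padded input at this output position is [6 / 1 / 5]. Elementwise product with the kernel and sum: 6·1 + 1·3 + 5·3.

24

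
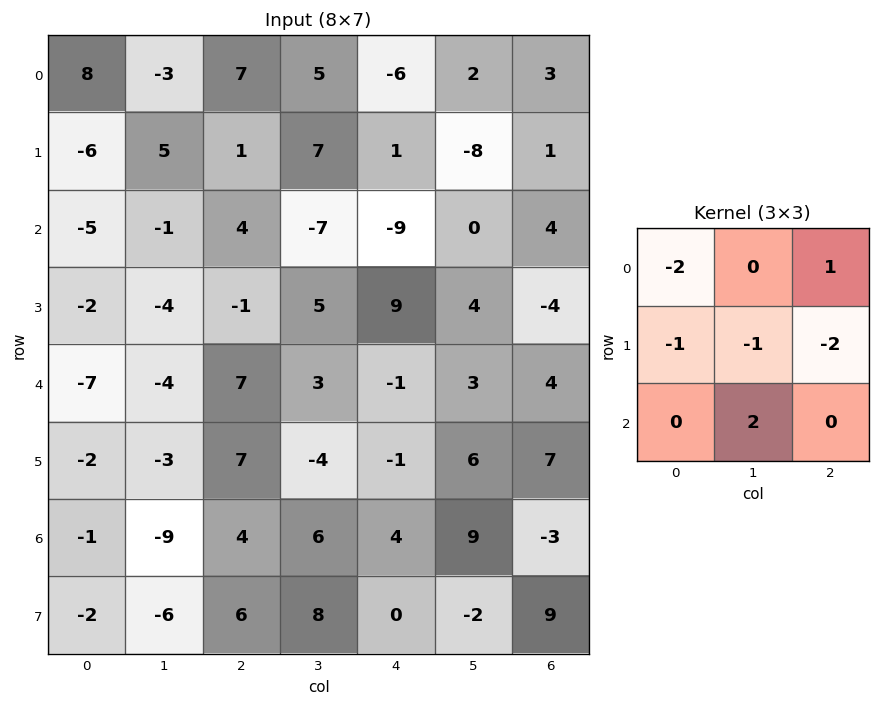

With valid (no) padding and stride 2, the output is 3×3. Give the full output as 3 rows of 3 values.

Output[0,0]: The receptive field on the input at this output position is [8 -3 7 / -6 5 1 / -5 -1 4]. Elementwise product with the kernel and sum: 8·-2 + 7·1 + -6·-1 + 5·-1 + 1·-2 + -1·2.
Output[0,1]: The receptive field on the input at this output position is [7 5 -6 / 1 7 1 / 4 -7 -9]. Elementwise product with the kernel and sum: 7·-2 + -6·1 + 1·-1 + 7·-1 + 1·-2 + -7·2.

-12 -44 20
14 -33 23
-6 -4 5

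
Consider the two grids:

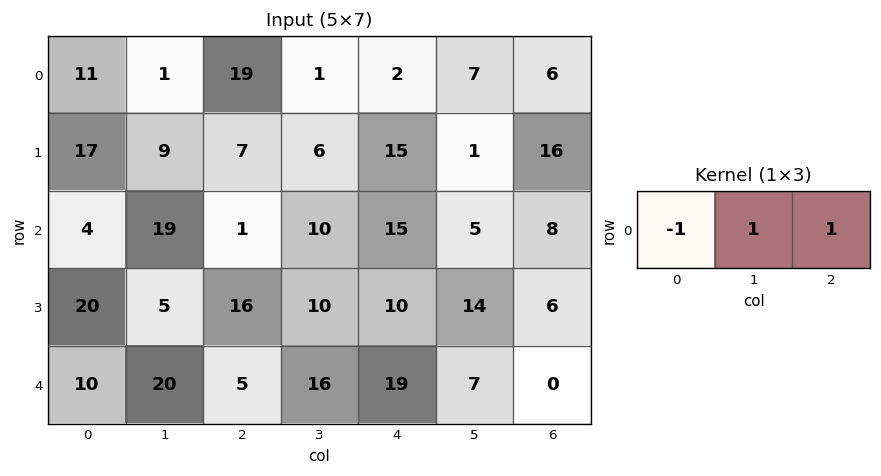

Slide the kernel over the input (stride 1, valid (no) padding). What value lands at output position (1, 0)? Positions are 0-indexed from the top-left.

-1

The receptive field on the input at this output position is [17 9 7]. Elementwise product with the kernel and sum: 17·-1 + 9·1 + 7·1.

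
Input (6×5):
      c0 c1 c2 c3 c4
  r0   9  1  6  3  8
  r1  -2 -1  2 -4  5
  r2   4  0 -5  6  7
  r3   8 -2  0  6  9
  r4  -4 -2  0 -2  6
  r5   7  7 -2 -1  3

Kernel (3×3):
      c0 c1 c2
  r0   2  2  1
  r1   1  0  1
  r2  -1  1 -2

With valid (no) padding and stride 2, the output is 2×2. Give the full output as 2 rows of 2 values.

Output[0,0]: The receptive field on the input at this output position is [9 1 6 / -2 -1 2 / 4 0 -5]. Elementwise product with the kernel and sum: 9·2 + 1·2 + 6·1 + -2·1 + 2·1 + 4·-1 + 0·1 + -5·-2.

32 30
13 4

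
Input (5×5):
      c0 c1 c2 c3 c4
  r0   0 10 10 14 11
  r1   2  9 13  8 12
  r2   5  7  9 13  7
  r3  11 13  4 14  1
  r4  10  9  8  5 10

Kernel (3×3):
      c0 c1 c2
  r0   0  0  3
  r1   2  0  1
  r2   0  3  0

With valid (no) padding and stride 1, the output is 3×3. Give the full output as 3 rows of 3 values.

68 95 110
97 63 103
80 103 45

Output[0,0]: The receptive field on the input at this output position is [0 10 10 / 2 9 13 / 5 7 9]. Elementwise product with the kernel and sum: 10·3 + 2·2 + 13·1 + 7·3.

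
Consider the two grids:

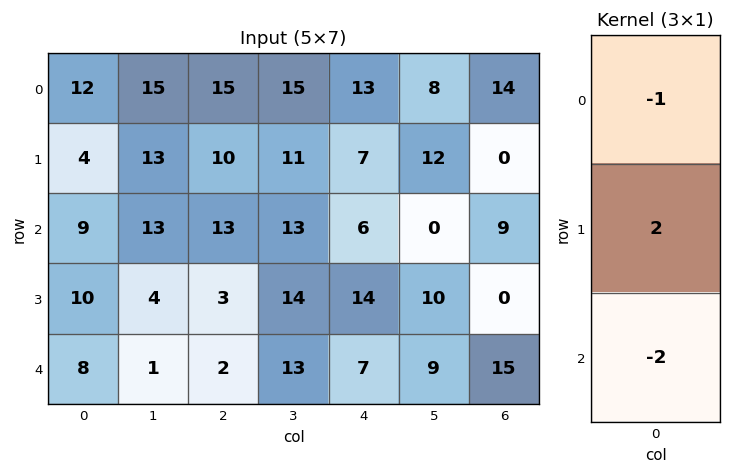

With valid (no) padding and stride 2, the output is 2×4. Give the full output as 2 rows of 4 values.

Output[0,0]: The receptive field on the input at this output position is [12 / 4 / 9]. Elementwise product with the kernel and sum: 12·-1 + 4·2 + 9·-2.

-22 -21 -11 -32
-5 -11 8 -39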